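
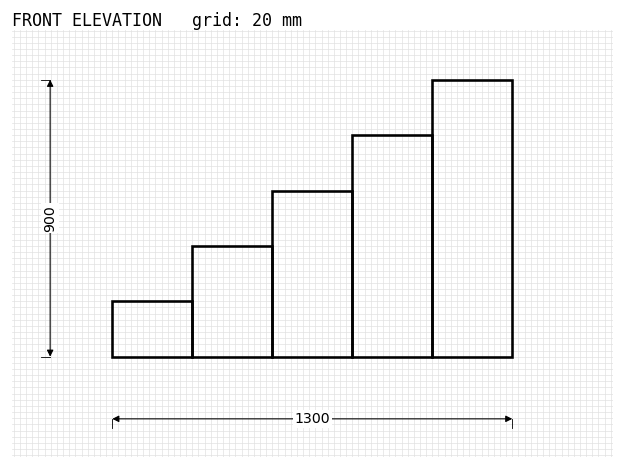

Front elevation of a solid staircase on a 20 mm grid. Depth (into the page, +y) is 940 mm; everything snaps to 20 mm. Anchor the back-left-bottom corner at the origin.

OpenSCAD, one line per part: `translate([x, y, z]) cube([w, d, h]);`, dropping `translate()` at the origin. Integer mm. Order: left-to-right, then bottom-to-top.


cube([260, 940, 180]);
translate([260, 0, 0]) cube([260, 940, 360]);
translate([520, 0, 0]) cube([260, 940, 540]);
translate([780, 0, 0]) cube([260, 940, 720]);
translate([1040, 0, 0]) cube([260, 940, 900]);


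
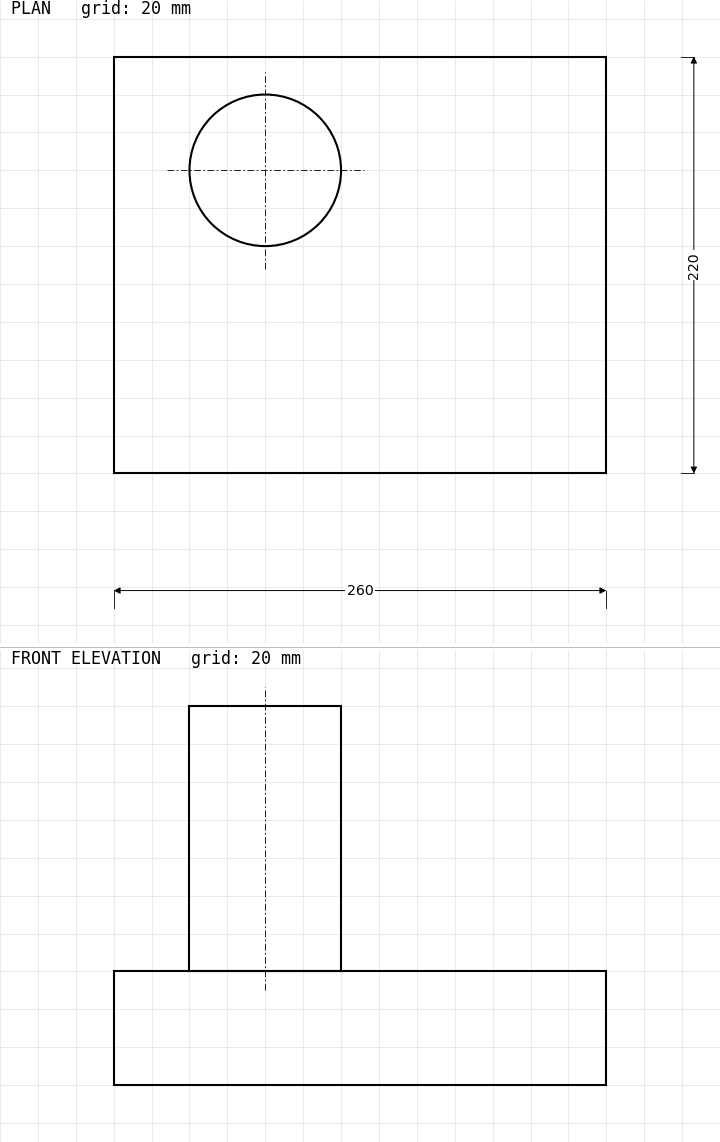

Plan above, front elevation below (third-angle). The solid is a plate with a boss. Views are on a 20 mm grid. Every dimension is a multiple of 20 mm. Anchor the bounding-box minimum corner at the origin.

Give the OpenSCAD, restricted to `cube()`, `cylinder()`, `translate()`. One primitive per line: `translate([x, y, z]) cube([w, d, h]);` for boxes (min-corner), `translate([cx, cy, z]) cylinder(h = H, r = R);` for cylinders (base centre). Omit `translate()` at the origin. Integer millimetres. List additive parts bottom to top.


cube([260, 220, 60]);
translate([80, 160, 60]) cylinder(h = 140, r = 40);


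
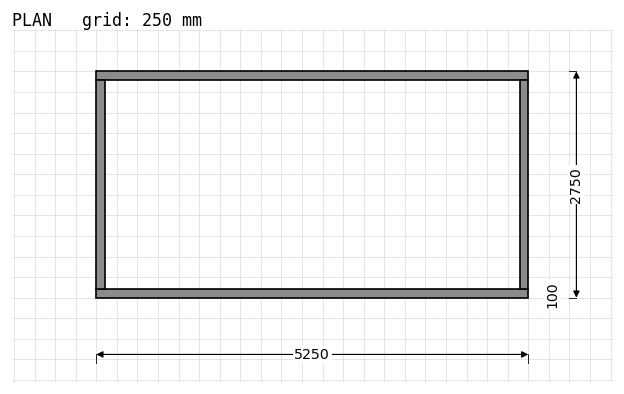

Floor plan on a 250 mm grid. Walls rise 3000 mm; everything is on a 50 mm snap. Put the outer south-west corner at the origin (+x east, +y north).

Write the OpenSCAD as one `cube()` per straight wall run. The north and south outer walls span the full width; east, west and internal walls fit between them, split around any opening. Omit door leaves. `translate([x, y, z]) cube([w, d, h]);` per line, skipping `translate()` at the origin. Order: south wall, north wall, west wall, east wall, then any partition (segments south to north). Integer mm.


cube([5250, 100, 3000]);
translate([0, 2650, 0]) cube([5250, 100, 3000]);
translate([0, 100, 0]) cube([100, 2550, 3000]);
translate([5150, 100, 0]) cube([100, 2550, 3000]);


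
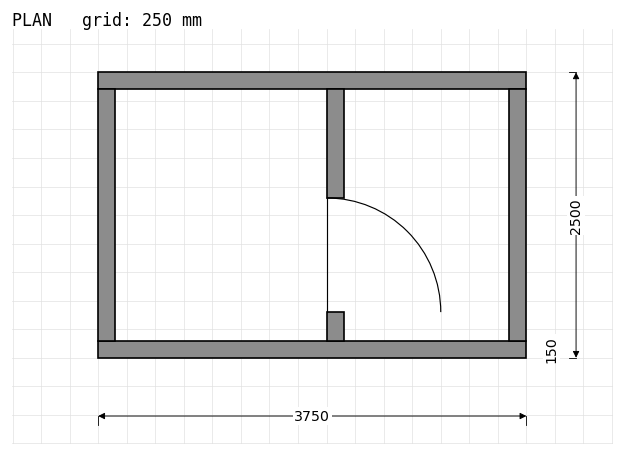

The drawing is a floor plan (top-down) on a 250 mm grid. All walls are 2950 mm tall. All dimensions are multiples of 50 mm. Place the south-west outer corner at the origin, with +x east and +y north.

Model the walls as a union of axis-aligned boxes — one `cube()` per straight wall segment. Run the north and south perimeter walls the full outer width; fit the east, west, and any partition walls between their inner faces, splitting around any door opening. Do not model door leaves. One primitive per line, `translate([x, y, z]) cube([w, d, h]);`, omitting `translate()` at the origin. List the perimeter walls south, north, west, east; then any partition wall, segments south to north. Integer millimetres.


cube([3750, 150, 2950]);
translate([0, 2350, 0]) cube([3750, 150, 2950]);
translate([0, 150, 0]) cube([150, 2200, 2950]);
translate([3600, 150, 0]) cube([150, 2200, 2950]);
translate([2000, 150, 0]) cube([150, 250, 2950]);
translate([2000, 1400, 0]) cube([150, 950, 2950]);


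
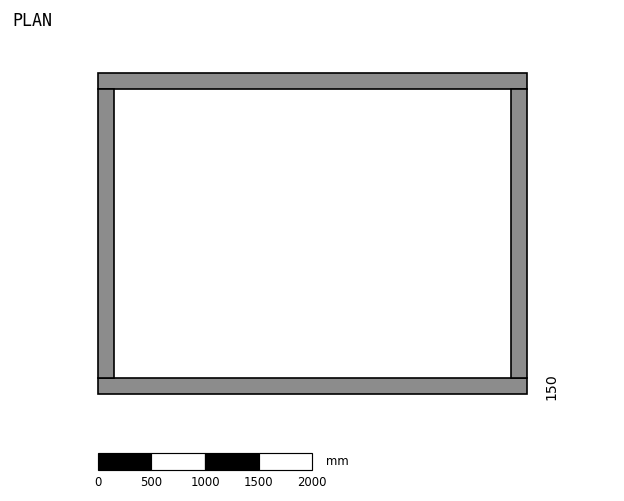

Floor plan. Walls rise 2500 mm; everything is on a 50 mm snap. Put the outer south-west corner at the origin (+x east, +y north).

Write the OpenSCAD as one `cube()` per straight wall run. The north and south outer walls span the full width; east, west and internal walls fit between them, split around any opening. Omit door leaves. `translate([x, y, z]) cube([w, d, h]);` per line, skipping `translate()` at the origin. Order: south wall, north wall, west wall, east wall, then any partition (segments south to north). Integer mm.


cube([4000, 150, 2500]);
translate([0, 2850, 0]) cube([4000, 150, 2500]);
translate([0, 150, 0]) cube([150, 2700, 2500]);
translate([3850, 150, 0]) cube([150, 2700, 2500]);


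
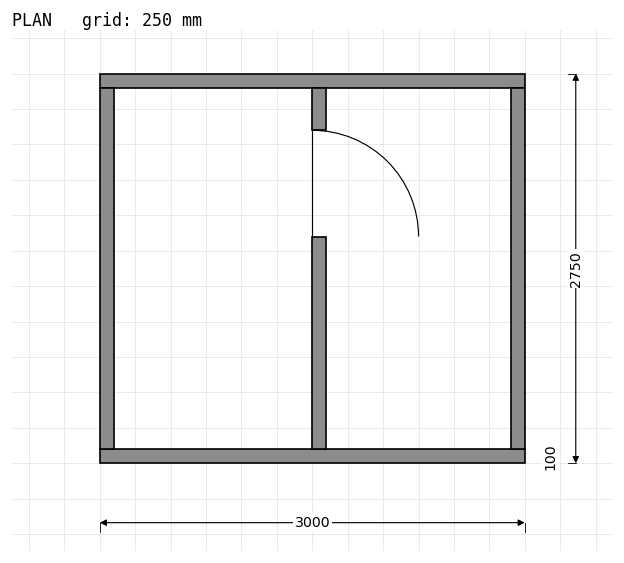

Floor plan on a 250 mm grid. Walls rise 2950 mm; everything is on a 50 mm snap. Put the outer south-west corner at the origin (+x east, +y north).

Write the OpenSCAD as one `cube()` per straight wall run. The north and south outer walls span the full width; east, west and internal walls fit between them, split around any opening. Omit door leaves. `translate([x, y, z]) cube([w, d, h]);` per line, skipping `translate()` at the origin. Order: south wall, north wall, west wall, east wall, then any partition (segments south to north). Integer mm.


cube([3000, 100, 2950]);
translate([0, 2650, 0]) cube([3000, 100, 2950]);
translate([0, 100, 0]) cube([100, 2550, 2950]);
translate([2900, 100, 0]) cube([100, 2550, 2950]);
translate([1500, 100, 0]) cube([100, 1500, 2950]);
translate([1500, 2350, 0]) cube([100, 300, 2950]);


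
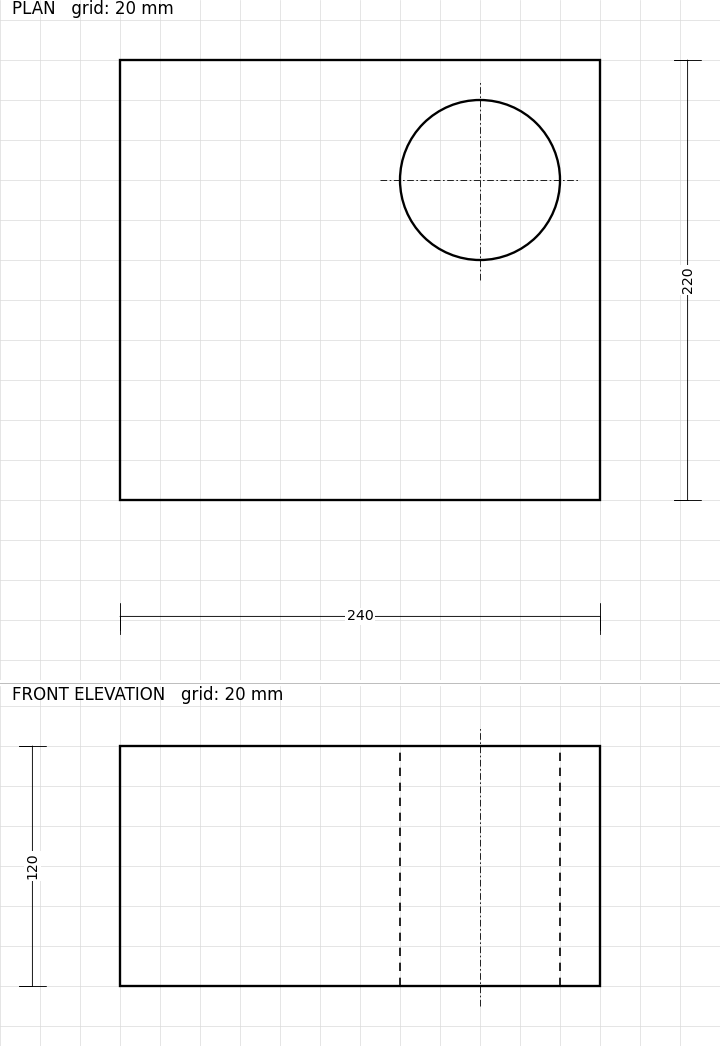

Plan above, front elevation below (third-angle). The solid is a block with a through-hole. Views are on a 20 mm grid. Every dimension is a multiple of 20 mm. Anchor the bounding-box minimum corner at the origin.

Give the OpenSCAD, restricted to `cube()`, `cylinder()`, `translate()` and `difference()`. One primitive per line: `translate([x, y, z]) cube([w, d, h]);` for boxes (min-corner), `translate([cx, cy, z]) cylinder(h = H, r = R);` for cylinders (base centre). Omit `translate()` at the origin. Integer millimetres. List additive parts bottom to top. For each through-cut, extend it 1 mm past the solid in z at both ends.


difference() {
  cube([240, 220, 120]);
  translate([180, 160, -1]) cylinder(h = 122, r = 40);
}


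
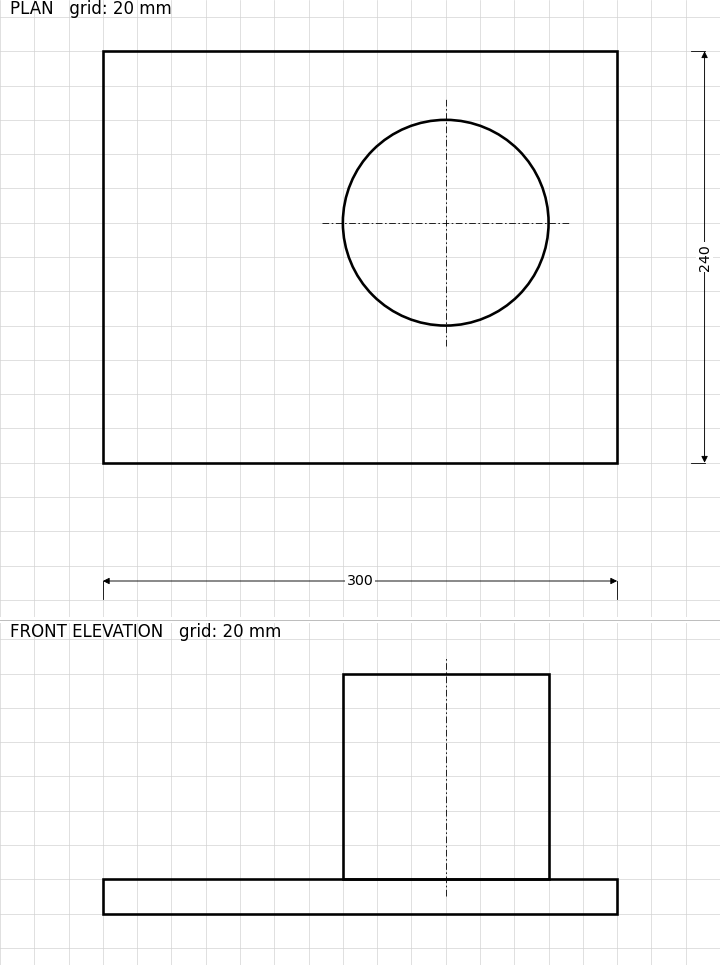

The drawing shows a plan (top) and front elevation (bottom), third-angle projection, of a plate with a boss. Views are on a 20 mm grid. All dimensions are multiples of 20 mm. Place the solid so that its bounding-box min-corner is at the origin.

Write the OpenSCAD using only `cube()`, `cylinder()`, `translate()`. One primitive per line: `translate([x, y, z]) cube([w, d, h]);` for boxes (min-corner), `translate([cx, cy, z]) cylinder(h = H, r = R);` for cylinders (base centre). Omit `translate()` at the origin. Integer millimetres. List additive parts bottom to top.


cube([300, 240, 20]);
translate([200, 140, 20]) cylinder(h = 120, r = 60);


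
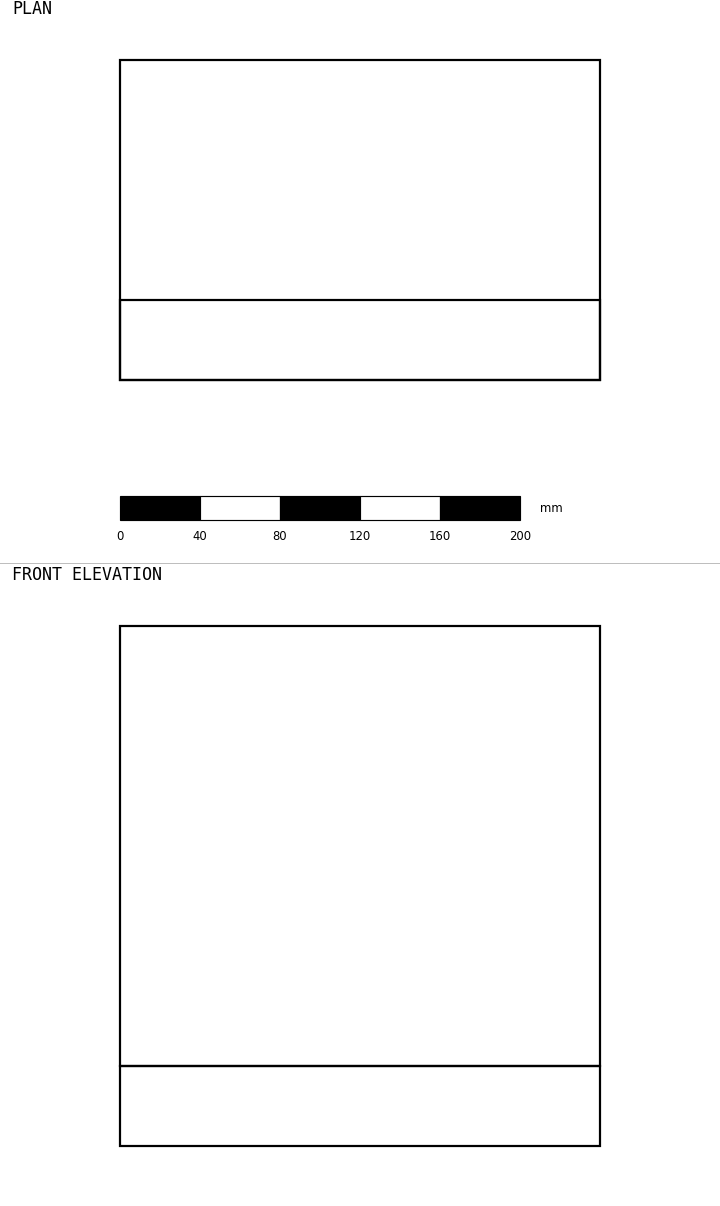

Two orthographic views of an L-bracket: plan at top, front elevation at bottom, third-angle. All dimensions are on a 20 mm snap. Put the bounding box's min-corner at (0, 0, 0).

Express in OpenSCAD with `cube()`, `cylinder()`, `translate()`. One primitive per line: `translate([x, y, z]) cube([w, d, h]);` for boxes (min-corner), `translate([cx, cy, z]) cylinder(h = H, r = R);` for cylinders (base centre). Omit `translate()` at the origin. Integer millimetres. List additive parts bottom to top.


cube([240, 160, 40]);
translate([0, 0, 40]) cube([240, 40, 220]);


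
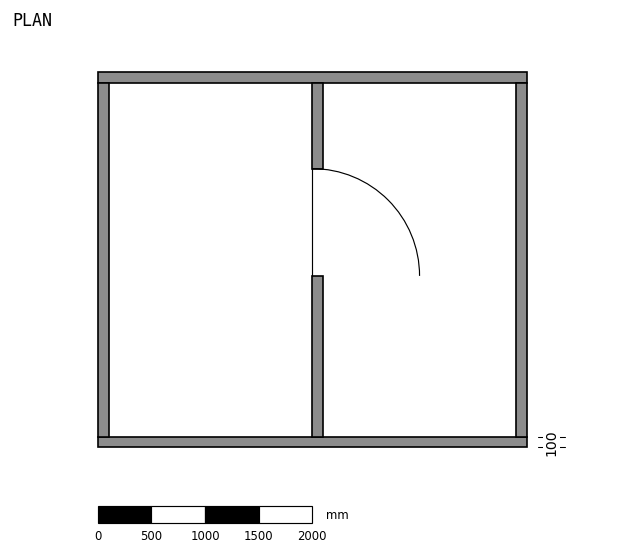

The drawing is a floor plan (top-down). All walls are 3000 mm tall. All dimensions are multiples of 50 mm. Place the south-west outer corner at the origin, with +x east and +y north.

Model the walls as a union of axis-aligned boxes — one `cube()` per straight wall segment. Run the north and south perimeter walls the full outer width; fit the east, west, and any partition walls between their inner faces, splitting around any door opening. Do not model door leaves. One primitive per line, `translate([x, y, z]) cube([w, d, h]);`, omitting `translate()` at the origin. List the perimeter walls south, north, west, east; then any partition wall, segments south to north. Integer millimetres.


cube([4000, 100, 3000]);
translate([0, 3400, 0]) cube([4000, 100, 3000]);
translate([0, 100, 0]) cube([100, 3300, 3000]);
translate([3900, 100, 0]) cube([100, 3300, 3000]);
translate([2000, 100, 0]) cube([100, 1500, 3000]);
translate([2000, 2600, 0]) cube([100, 800, 3000]);


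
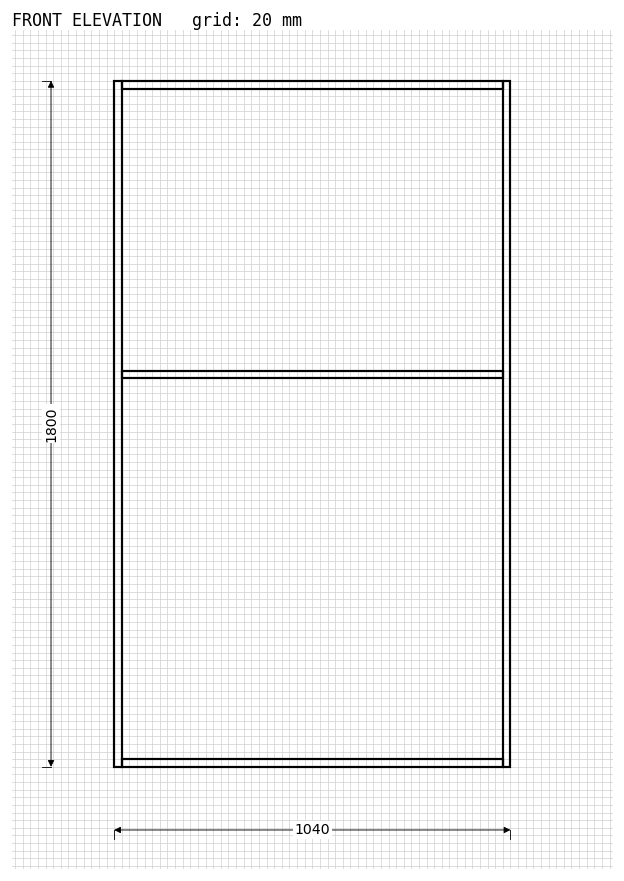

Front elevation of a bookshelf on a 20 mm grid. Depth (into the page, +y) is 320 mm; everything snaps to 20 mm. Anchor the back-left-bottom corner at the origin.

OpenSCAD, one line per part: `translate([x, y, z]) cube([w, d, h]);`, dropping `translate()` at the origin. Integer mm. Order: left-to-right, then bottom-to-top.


cube([20, 320, 1800]);
translate([20, 0, 0]) cube([1000, 320, 20]);
translate([20, 0, 1020]) cube([1000, 320, 20]);
translate([20, 0, 1780]) cube([1000, 320, 20]);
translate([1020, 0, 0]) cube([20, 320, 1800]);


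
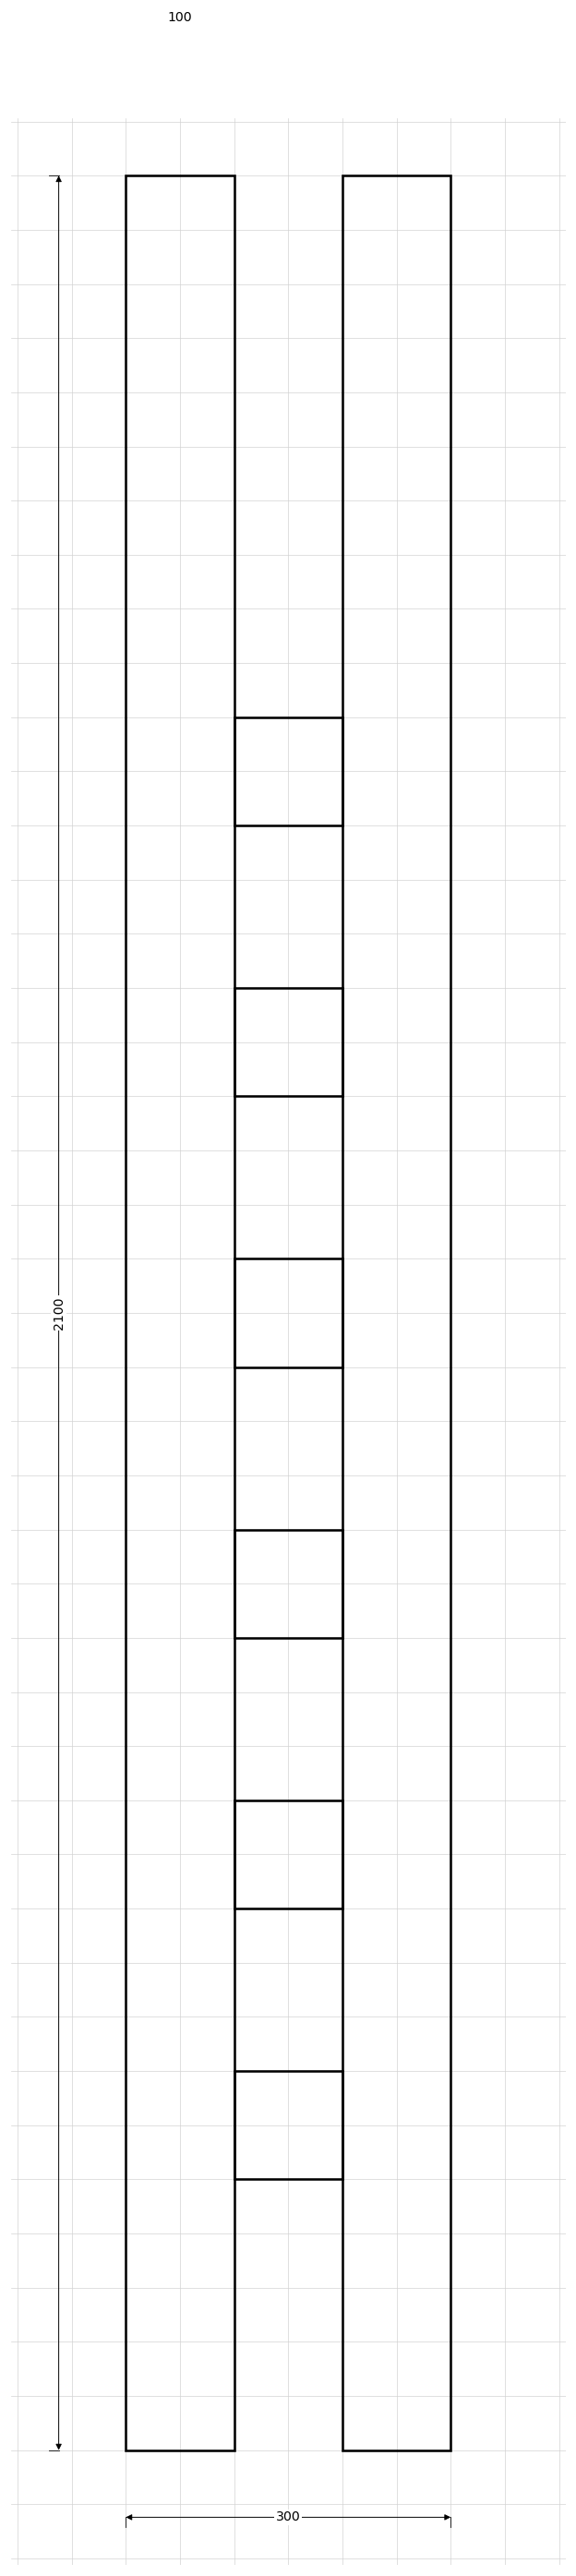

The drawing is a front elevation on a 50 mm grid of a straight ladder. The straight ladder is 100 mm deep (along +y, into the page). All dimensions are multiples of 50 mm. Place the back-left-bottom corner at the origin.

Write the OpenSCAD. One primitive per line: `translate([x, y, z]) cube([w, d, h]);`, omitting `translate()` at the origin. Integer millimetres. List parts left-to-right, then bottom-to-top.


cube([100, 100, 2100]);
translate([100, 0, 250]) cube([100, 100, 100]);
translate([100, 0, 500]) cube([100, 100, 100]);
translate([100, 0, 750]) cube([100, 100, 100]);
translate([100, 0, 1000]) cube([100, 100, 100]);
translate([100, 0, 1250]) cube([100, 100, 100]);
translate([100, 0, 1500]) cube([100, 100, 100]);
translate([200, 0, 0]) cube([100, 100, 2100]);


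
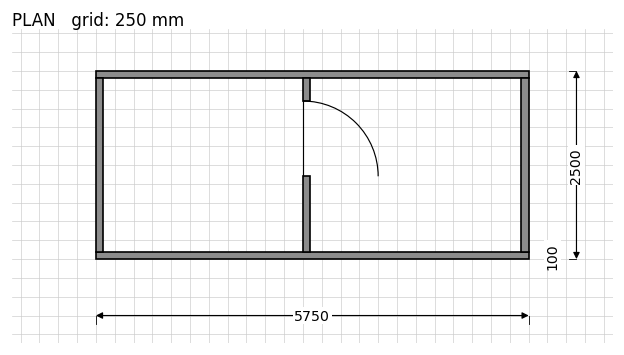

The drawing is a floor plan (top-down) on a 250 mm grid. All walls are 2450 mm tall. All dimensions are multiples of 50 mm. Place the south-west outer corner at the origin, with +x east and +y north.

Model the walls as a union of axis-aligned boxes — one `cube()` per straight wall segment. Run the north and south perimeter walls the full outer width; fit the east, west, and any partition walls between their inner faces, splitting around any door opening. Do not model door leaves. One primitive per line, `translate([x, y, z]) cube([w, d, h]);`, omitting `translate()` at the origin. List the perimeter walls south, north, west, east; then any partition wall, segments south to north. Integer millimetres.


cube([5750, 100, 2450]);
translate([0, 2400, 0]) cube([5750, 100, 2450]);
translate([0, 100, 0]) cube([100, 2300, 2450]);
translate([5650, 100, 0]) cube([100, 2300, 2450]);
translate([2750, 100, 0]) cube([100, 1000, 2450]);
translate([2750, 2100, 0]) cube([100, 300, 2450]);


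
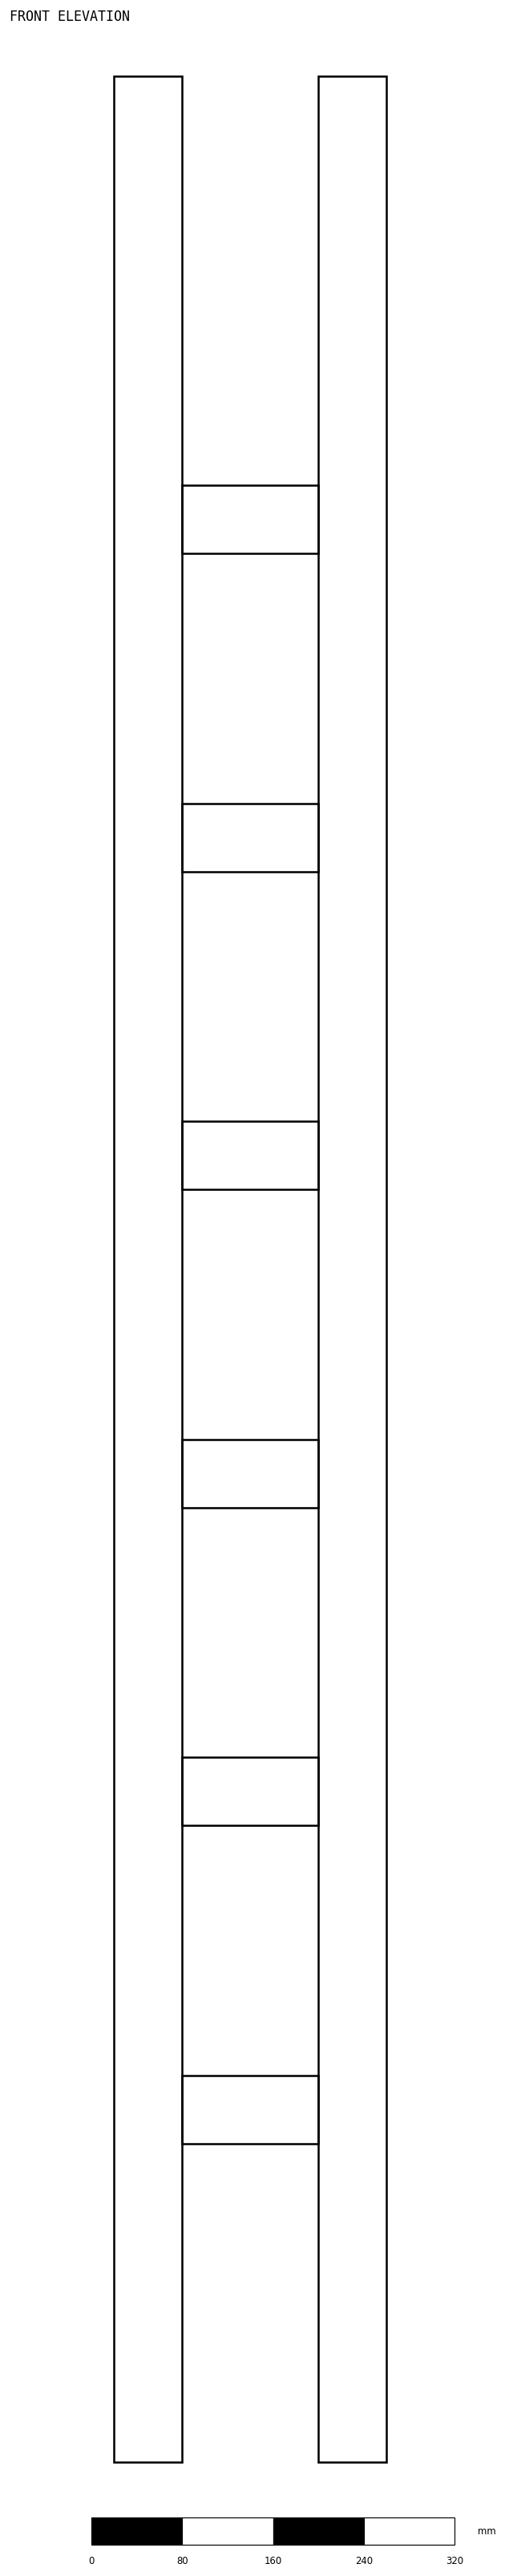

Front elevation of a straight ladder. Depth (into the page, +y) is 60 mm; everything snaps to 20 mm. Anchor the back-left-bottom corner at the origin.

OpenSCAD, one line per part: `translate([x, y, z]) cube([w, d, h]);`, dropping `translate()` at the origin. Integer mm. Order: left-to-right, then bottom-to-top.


cube([60, 60, 2100]);
translate([60, 0, 280]) cube([120, 60, 60]);
translate([60, 0, 560]) cube([120, 60, 60]);
translate([60, 0, 840]) cube([120, 60, 60]);
translate([60, 0, 1120]) cube([120, 60, 60]);
translate([60, 0, 1400]) cube([120, 60, 60]);
translate([60, 0, 1680]) cube([120, 60, 60]);
translate([180, 0, 0]) cube([60, 60, 2100]);


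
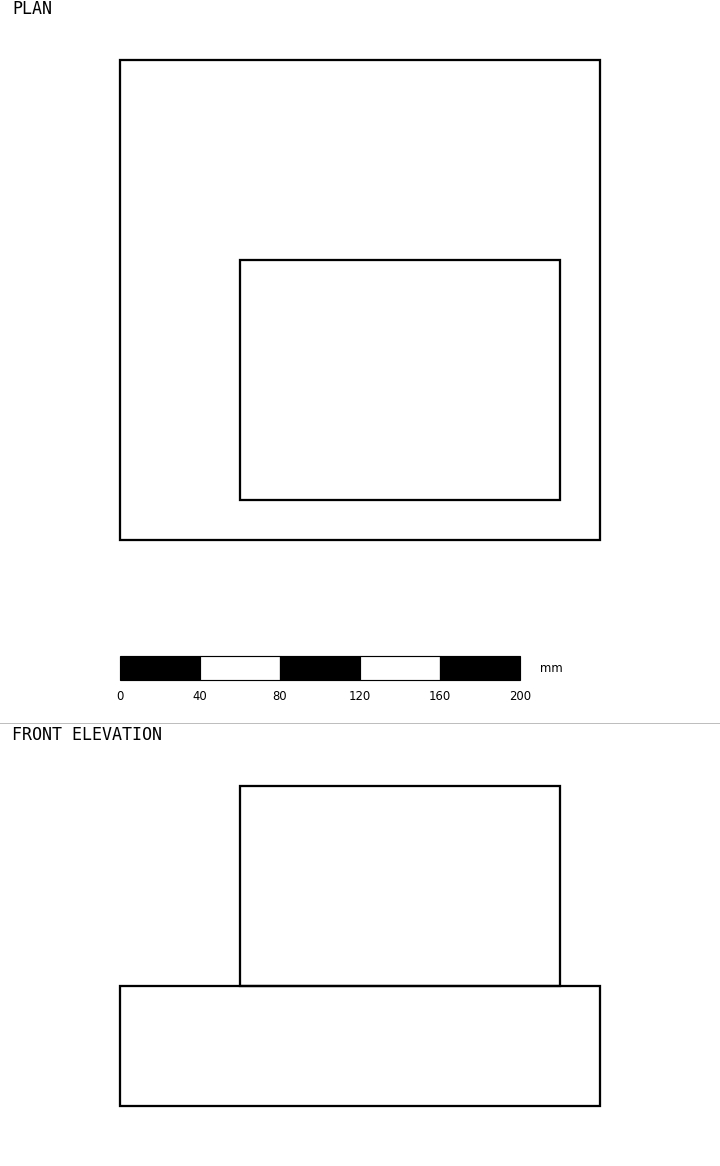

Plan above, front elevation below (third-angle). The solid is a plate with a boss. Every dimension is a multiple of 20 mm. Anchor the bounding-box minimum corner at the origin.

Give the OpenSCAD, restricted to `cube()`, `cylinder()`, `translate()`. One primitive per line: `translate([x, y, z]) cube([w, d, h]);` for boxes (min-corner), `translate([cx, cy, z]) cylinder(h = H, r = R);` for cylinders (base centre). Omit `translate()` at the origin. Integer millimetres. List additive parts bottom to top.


cube([240, 240, 60]);
translate([60, 20, 60]) cube([160, 120, 100]);


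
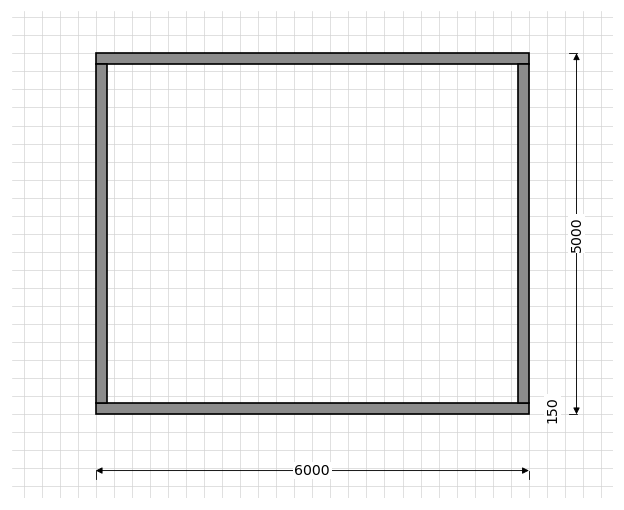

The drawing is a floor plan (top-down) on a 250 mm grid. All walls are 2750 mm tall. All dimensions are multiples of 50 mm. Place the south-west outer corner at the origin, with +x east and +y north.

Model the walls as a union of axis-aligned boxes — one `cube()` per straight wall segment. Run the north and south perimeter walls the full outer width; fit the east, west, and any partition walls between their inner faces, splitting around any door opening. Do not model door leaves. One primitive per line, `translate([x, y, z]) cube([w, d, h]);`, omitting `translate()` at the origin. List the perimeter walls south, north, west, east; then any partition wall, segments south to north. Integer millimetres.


cube([6000, 150, 2750]);
translate([0, 4850, 0]) cube([6000, 150, 2750]);
translate([0, 150, 0]) cube([150, 4700, 2750]);
translate([5850, 150, 0]) cube([150, 4700, 2750]);


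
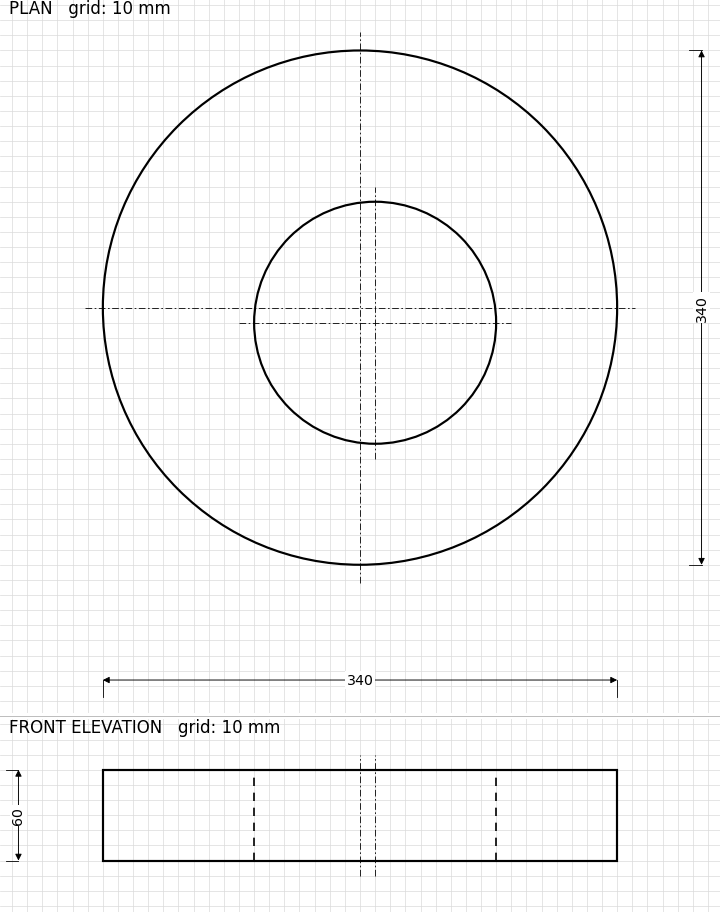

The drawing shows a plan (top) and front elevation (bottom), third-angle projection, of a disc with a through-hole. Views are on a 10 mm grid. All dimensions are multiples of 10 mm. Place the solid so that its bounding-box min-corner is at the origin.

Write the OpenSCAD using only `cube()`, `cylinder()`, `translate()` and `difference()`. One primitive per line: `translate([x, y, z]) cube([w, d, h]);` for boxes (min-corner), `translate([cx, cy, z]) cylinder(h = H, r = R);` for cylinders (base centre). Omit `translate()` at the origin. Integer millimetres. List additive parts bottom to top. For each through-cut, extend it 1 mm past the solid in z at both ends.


difference() {
  translate([170, 170, 0]) cylinder(h = 60, r = 170);
  translate([180, 160, -1]) cylinder(h = 62, r = 80);
}


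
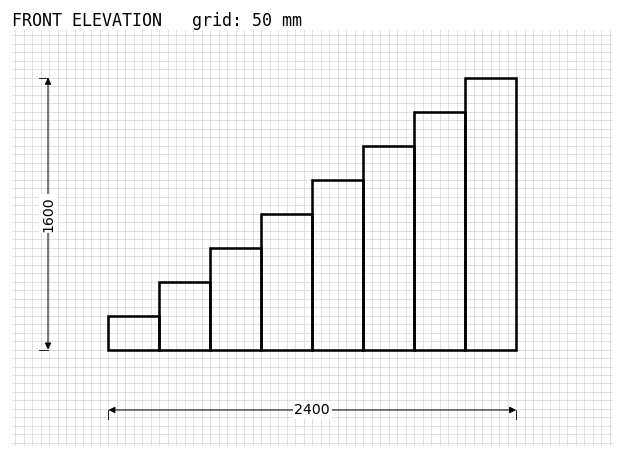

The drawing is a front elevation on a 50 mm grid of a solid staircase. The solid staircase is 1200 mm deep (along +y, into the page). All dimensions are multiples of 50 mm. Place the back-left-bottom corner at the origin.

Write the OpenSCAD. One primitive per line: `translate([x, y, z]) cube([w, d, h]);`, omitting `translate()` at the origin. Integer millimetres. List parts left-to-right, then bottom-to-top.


cube([300, 1200, 200]);
translate([300, 0, 0]) cube([300, 1200, 400]);
translate([600, 0, 0]) cube([300, 1200, 600]);
translate([900, 0, 0]) cube([300, 1200, 800]);
translate([1200, 0, 0]) cube([300, 1200, 1000]);
translate([1500, 0, 0]) cube([300, 1200, 1200]);
translate([1800, 0, 0]) cube([300, 1200, 1400]);
translate([2100, 0, 0]) cube([300, 1200, 1600]);


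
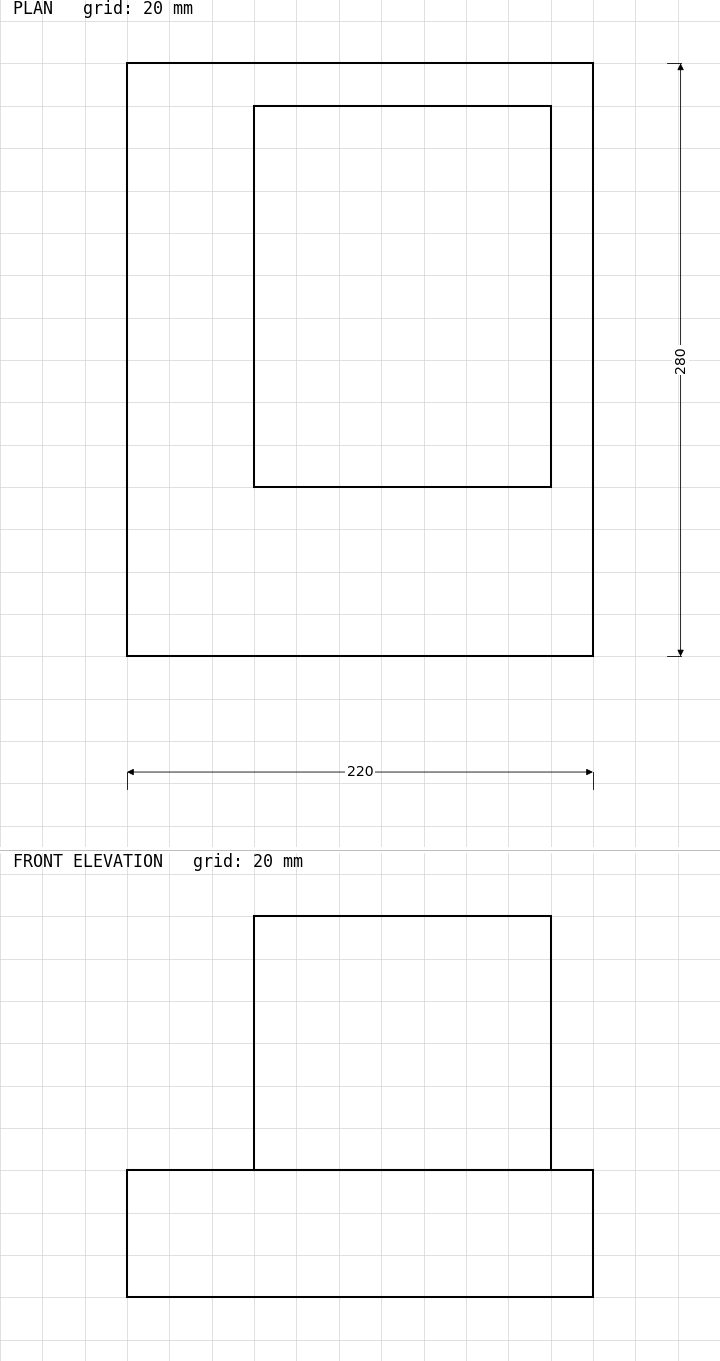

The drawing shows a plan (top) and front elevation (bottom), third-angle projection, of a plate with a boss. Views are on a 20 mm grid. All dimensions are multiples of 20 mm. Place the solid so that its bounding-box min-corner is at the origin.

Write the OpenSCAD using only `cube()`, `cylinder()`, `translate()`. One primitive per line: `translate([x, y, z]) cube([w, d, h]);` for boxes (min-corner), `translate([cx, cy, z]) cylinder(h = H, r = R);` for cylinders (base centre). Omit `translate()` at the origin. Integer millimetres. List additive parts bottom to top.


cube([220, 280, 60]);
translate([60, 80, 60]) cube([140, 180, 120]);


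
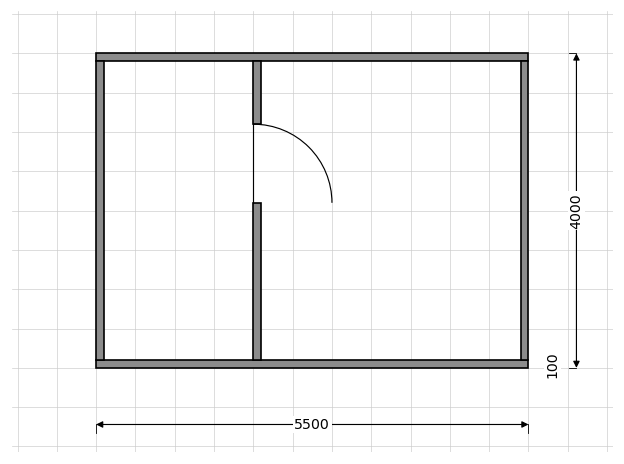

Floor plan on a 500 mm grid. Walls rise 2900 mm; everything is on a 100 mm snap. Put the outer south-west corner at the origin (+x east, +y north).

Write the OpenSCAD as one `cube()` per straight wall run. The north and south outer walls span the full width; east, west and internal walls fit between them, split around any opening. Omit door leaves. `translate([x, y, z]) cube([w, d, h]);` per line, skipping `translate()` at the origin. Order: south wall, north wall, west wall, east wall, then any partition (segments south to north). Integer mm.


cube([5500, 100, 2900]);
translate([0, 3900, 0]) cube([5500, 100, 2900]);
translate([0, 100, 0]) cube([100, 3800, 2900]);
translate([5400, 100, 0]) cube([100, 3800, 2900]);
translate([2000, 100, 0]) cube([100, 2000, 2900]);
translate([2000, 3100, 0]) cube([100, 800, 2900]);


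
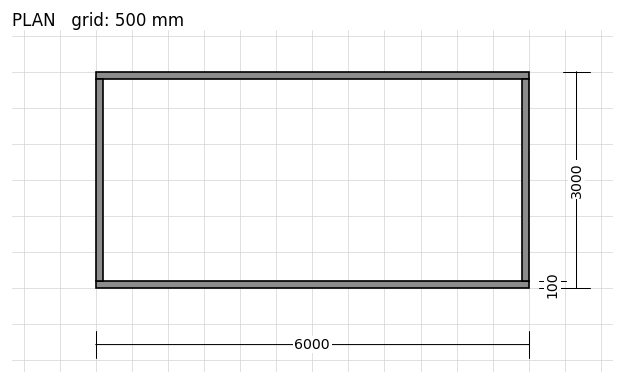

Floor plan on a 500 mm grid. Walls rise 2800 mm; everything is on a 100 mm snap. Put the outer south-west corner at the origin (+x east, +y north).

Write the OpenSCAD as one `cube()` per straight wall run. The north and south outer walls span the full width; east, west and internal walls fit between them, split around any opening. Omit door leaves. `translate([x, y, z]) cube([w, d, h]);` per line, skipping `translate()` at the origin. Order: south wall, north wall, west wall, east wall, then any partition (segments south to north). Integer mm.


cube([6000, 100, 2800]);
translate([0, 2900, 0]) cube([6000, 100, 2800]);
translate([0, 100, 0]) cube([100, 2800, 2800]);
translate([5900, 100, 0]) cube([100, 2800, 2800]);


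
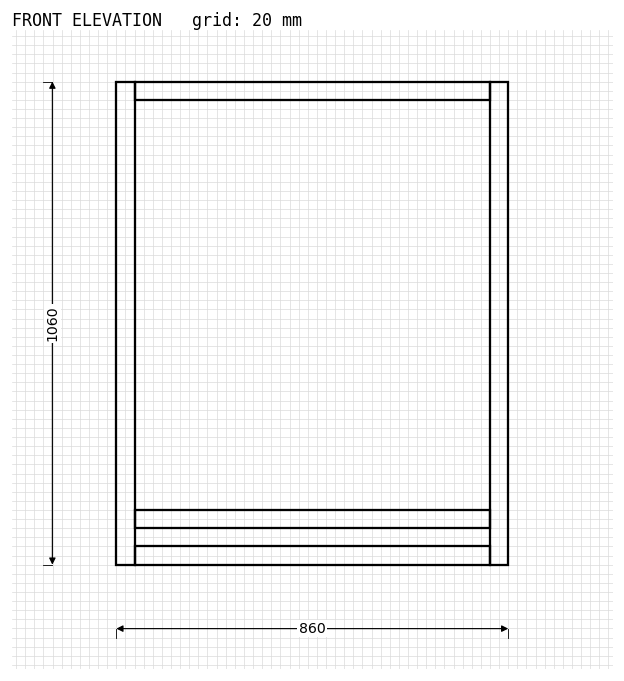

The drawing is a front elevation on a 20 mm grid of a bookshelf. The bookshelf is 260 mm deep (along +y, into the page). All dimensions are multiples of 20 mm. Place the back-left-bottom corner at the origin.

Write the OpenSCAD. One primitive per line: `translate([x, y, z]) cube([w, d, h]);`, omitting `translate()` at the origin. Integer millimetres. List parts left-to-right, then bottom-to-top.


cube([40, 260, 1060]);
translate([40, 0, 0]) cube([780, 260, 40]);
translate([40, 0, 80]) cube([780, 260, 40]);
translate([40, 0, 1020]) cube([780, 260, 40]);
translate([820, 0, 0]) cube([40, 260, 1060]);


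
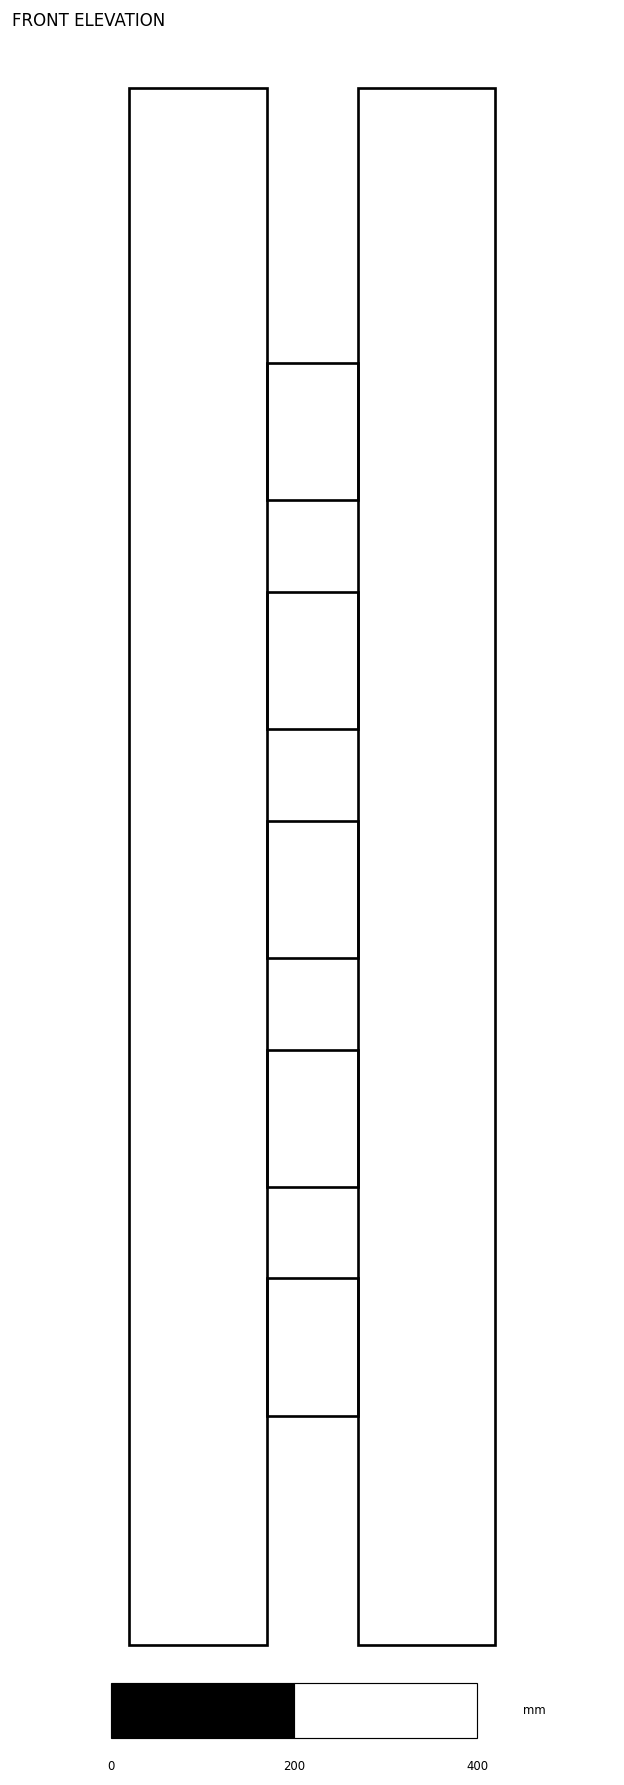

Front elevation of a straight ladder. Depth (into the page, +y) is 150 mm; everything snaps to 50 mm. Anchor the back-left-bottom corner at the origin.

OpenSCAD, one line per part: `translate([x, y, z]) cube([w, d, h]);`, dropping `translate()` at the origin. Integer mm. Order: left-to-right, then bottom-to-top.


cube([150, 150, 1700]);
translate([150, 0, 250]) cube([100, 150, 150]);
translate([150, 0, 500]) cube([100, 150, 150]);
translate([150, 0, 750]) cube([100, 150, 150]);
translate([150, 0, 1000]) cube([100, 150, 150]);
translate([150, 0, 1250]) cube([100, 150, 150]);
translate([250, 0, 0]) cube([150, 150, 1700]);


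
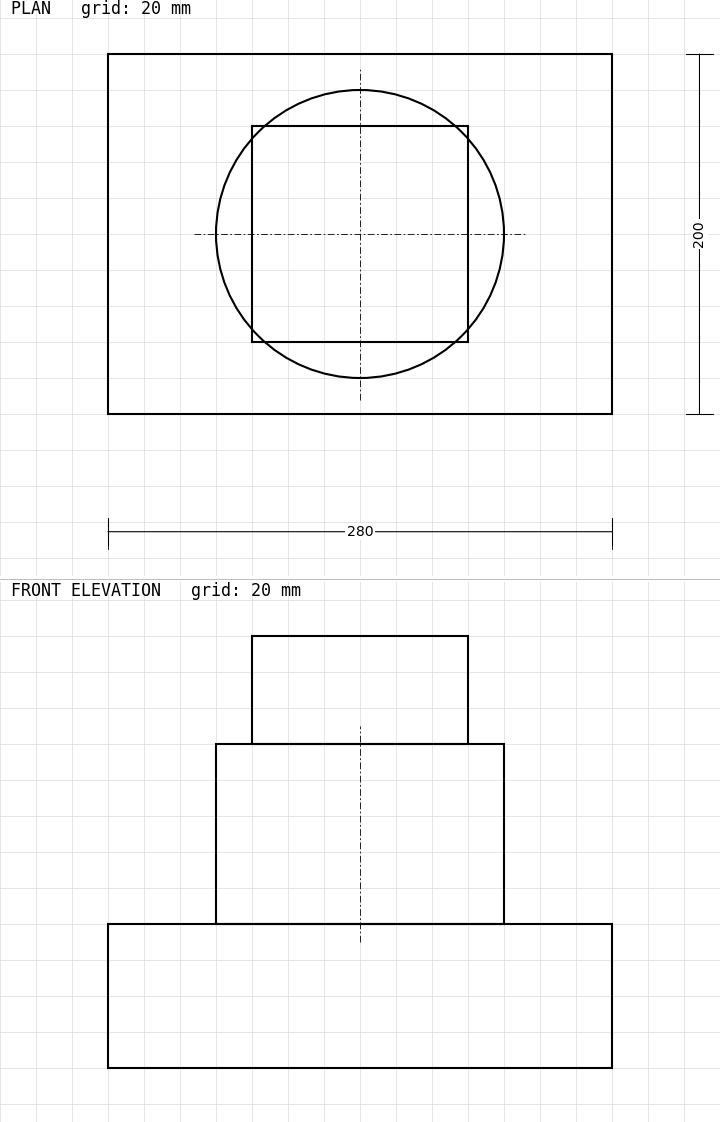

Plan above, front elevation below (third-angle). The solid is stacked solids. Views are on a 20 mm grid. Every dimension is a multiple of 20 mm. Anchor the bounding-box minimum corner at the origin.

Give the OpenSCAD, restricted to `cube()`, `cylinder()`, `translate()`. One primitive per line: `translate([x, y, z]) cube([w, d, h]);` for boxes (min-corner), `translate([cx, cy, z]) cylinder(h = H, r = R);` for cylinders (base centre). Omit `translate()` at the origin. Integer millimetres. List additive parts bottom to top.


cube([280, 200, 80]);
translate([140, 100, 80]) cylinder(h = 100, r = 80);
translate([80, 40, 180]) cube([120, 120, 60]);


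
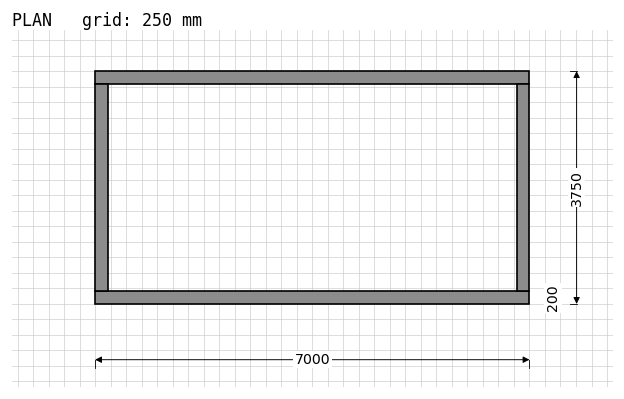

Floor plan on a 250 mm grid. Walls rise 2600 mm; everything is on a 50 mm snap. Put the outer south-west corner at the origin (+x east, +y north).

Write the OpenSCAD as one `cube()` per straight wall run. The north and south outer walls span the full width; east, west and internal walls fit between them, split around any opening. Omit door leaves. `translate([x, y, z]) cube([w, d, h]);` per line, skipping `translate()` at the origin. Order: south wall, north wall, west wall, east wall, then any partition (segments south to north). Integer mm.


cube([7000, 200, 2600]);
translate([0, 3550, 0]) cube([7000, 200, 2600]);
translate([0, 200, 0]) cube([200, 3350, 2600]);
translate([6800, 200, 0]) cube([200, 3350, 2600]);


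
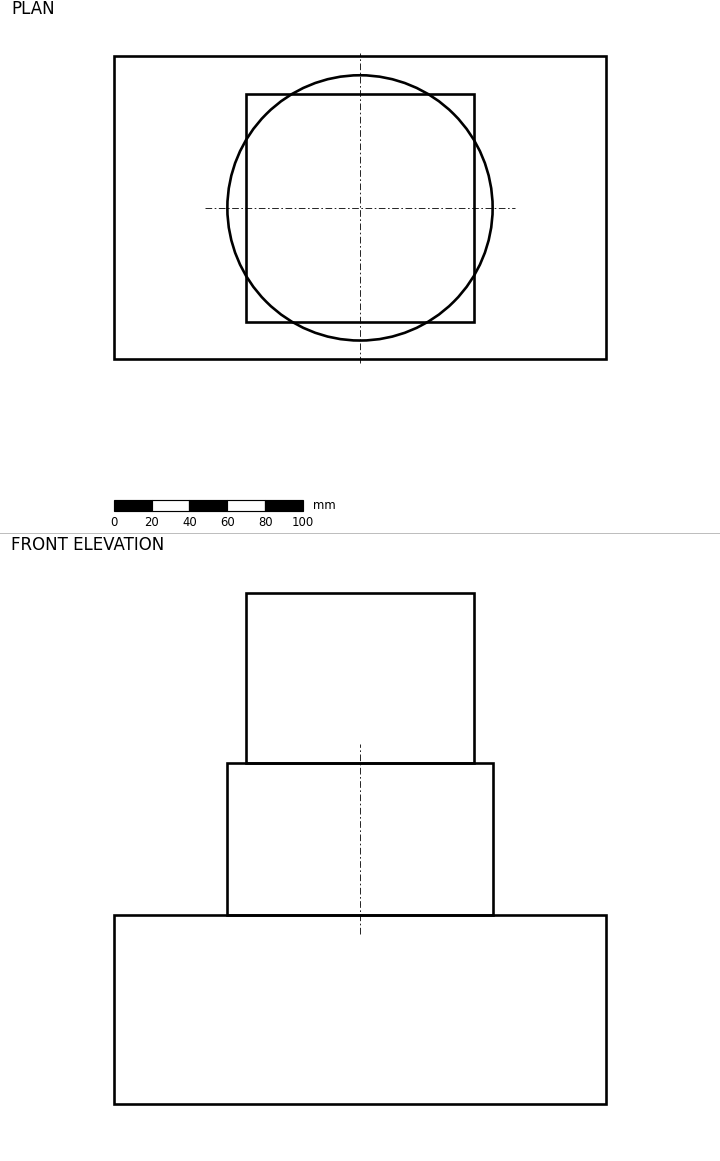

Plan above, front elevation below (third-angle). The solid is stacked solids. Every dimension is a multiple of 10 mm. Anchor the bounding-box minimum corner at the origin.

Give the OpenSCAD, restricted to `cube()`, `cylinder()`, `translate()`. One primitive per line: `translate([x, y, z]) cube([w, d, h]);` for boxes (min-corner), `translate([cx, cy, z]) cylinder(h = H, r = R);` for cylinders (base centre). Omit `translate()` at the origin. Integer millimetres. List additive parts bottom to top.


cube([260, 160, 100]);
translate([130, 80, 100]) cylinder(h = 80, r = 70);
translate([70, 20, 180]) cube([120, 120, 90]);


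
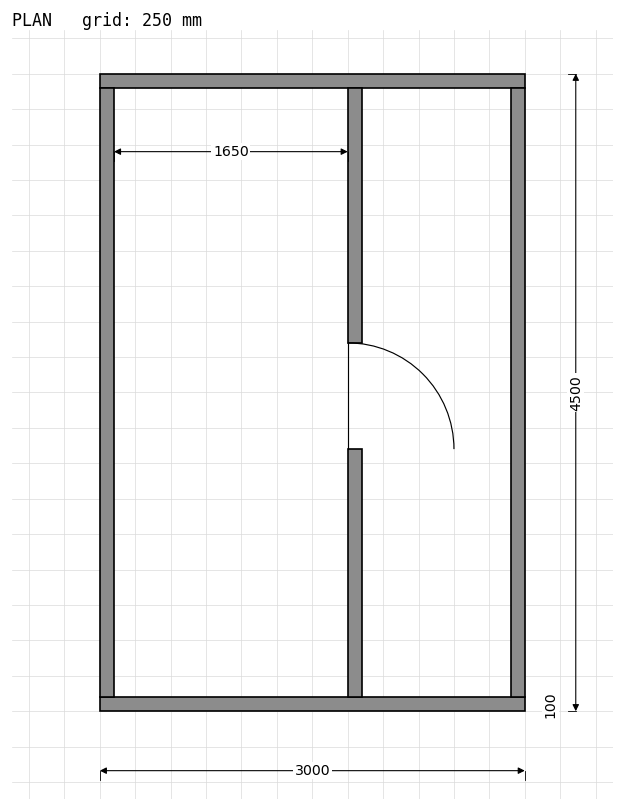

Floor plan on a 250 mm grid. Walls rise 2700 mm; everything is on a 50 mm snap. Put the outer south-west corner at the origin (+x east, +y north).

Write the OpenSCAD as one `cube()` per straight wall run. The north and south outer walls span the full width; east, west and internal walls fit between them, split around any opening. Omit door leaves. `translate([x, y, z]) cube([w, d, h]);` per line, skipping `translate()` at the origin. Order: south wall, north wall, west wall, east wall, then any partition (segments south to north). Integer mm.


cube([3000, 100, 2700]);
translate([0, 4400, 0]) cube([3000, 100, 2700]);
translate([0, 100, 0]) cube([100, 4300, 2700]);
translate([2900, 100, 0]) cube([100, 4300, 2700]);
translate([1750, 100, 0]) cube([100, 1750, 2700]);
translate([1750, 2600, 0]) cube([100, 1800, 2700]);


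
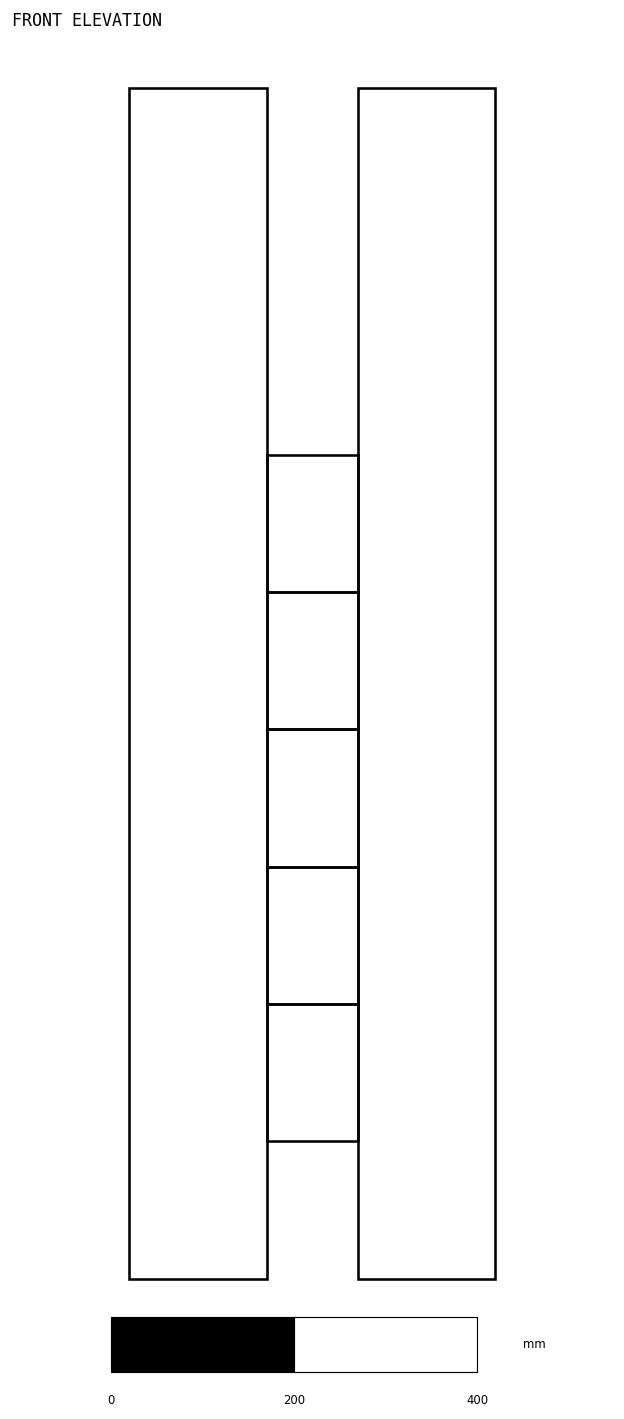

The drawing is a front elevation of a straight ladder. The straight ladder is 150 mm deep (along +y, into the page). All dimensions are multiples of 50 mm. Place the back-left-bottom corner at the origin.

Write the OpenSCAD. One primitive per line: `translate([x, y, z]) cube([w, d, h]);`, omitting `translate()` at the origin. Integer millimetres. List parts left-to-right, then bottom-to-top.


cube([150, 150, 1300]);
translate([150, 0, 150]) cube([100, 150, 150]);
translate([150, 0, 300]) cube([100, 150, 150]);
translate([150, 0, 450]) cube([100, 150, 150]);
translate([150, 0, 600]) cube([100, 150, 150]);
translate([150, 0, 750]) cube([100, 150, 150]);
translate([250, 0, 0]) cube([150, 150, 1300]);


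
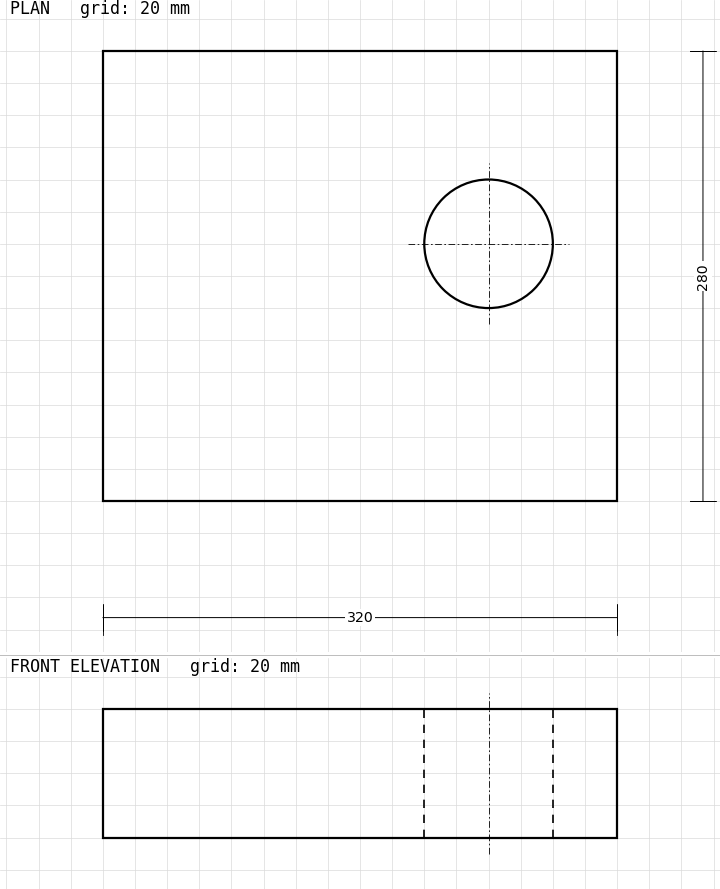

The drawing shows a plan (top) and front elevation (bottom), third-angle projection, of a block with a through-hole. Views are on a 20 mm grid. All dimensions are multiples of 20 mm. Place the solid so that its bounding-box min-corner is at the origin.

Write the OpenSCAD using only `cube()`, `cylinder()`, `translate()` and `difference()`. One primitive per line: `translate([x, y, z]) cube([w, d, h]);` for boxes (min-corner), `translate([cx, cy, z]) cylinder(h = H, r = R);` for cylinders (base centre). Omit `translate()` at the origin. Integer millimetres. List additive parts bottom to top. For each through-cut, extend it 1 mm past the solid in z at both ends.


difference() {
  cube([320, 280, 80]);
  translate([240, 160, -1]) cylinder(h = 82, r = 40);
}


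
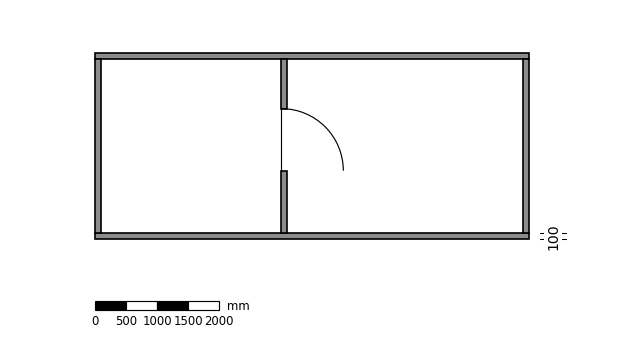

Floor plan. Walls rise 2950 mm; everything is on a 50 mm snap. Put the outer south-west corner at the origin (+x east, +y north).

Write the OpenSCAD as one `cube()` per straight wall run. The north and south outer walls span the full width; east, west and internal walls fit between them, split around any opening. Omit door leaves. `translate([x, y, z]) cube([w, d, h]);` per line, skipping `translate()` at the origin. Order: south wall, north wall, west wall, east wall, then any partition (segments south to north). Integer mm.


cube([7000, 100, 2950]);
translate([0, 2900, 0]) cube([7000, 100, 2950]);
translate([0, 100, 0]) cube([100, 2800, 2950]);
translate([6900, 100, 0]) cube([100, 2800, 2950]);
translate([3000, 100, 0]) cube([100, 1000, 2950]);
translate([3000, 2100, 0]) cube([100, 800, 2950]);


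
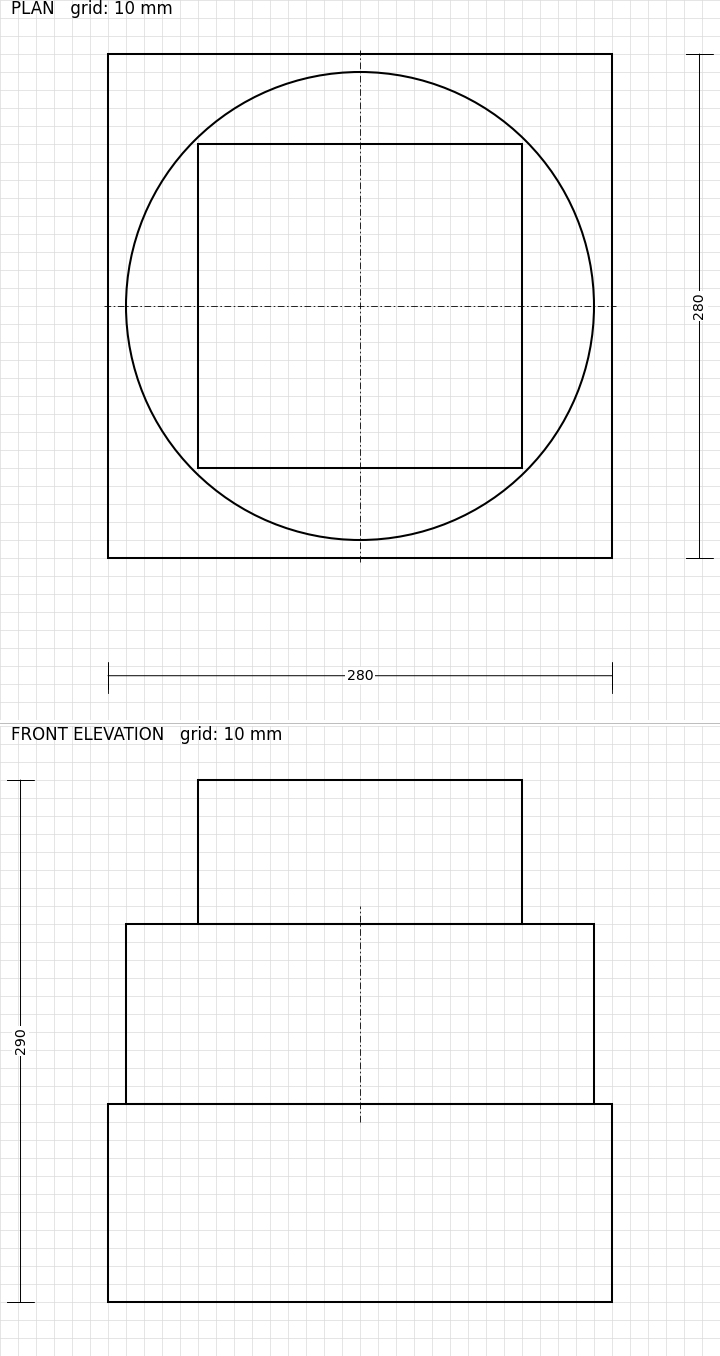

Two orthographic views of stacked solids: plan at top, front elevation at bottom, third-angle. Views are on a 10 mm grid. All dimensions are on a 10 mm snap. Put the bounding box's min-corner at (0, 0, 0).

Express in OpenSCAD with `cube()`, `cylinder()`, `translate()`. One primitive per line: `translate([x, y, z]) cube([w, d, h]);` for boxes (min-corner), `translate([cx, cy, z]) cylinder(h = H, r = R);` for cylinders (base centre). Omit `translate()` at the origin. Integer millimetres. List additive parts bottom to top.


cube([280, 280, 110]);
translate([140, 140, 110]) cylinder(h = 100, r = 130);
translate([50, 50, 210]) cube([180, 180, 80]);


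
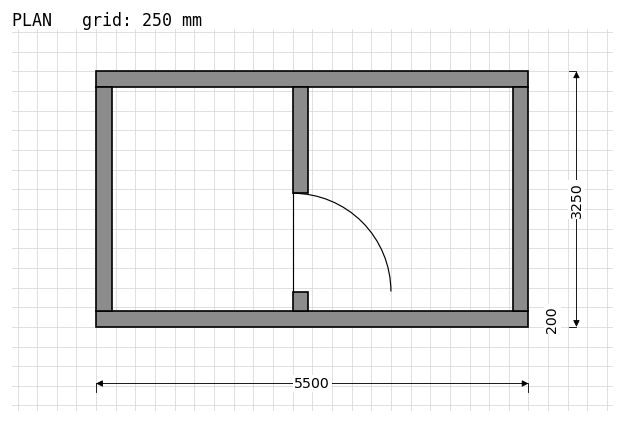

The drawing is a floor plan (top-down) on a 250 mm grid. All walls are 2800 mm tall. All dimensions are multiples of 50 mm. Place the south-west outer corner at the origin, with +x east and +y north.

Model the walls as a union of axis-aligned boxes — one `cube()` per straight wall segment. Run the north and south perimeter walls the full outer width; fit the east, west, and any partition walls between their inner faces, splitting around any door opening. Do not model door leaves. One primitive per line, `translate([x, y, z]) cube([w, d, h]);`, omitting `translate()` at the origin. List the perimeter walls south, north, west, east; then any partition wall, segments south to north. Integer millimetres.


cube([5500, 200, 2800]);
translate([0, 3050, 0]) cube([5500, 200, 2800]);
translate([0, 200, 0]) cube([200, 2850, 2800]);
translate([5300, 200, 0]) cube([200, 2850, 2800]);
translate([2500, 200, 0]) cube([200, 250, 2800]);
translate([2500, 1700, 0]) cube([200, 1350, 2800]);


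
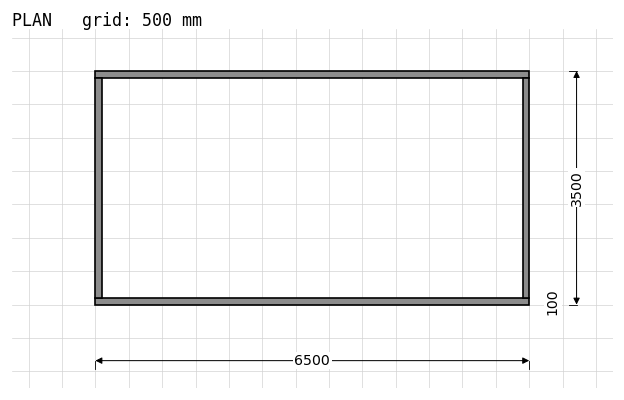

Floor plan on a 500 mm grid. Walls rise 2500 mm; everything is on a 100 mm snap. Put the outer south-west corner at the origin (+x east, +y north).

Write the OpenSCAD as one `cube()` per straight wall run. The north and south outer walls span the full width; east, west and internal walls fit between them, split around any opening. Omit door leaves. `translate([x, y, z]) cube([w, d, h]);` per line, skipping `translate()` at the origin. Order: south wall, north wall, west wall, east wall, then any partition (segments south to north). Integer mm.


cube([6500, 100, 2500]);
translate([0, 3400, 0]) cube([6500, 100, 2500]);
translate([0, 100, 0]) cube([100, 3300, 2500]);
translate([6400, 100, 0]) cube([100, 3300, 2500]);


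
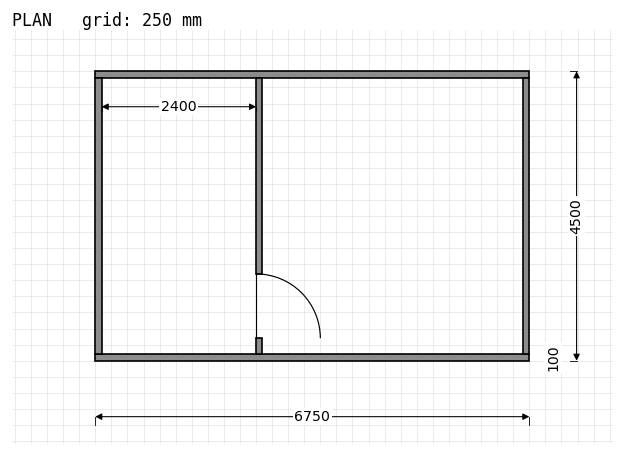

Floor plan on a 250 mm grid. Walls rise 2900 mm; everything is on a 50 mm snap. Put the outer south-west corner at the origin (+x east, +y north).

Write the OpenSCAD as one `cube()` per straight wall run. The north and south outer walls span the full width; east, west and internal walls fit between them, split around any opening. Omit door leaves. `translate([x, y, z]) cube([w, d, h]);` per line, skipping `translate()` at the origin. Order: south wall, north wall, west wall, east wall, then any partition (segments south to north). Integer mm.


cube([6750, 100, 2900]);
translate([0, 4400, 0]) cube([6750, 100, 2900]);
translate([0, 100, 0]) cube([100, 4300, 2900]);
translate([6650, 100, 0]) cube([100, 4300, 2900]);
translate([2500, 100, 0]) cube([100, 250, 2900]);
translate([2500, 1350, 0]) cube([100, 3050, 2900]);


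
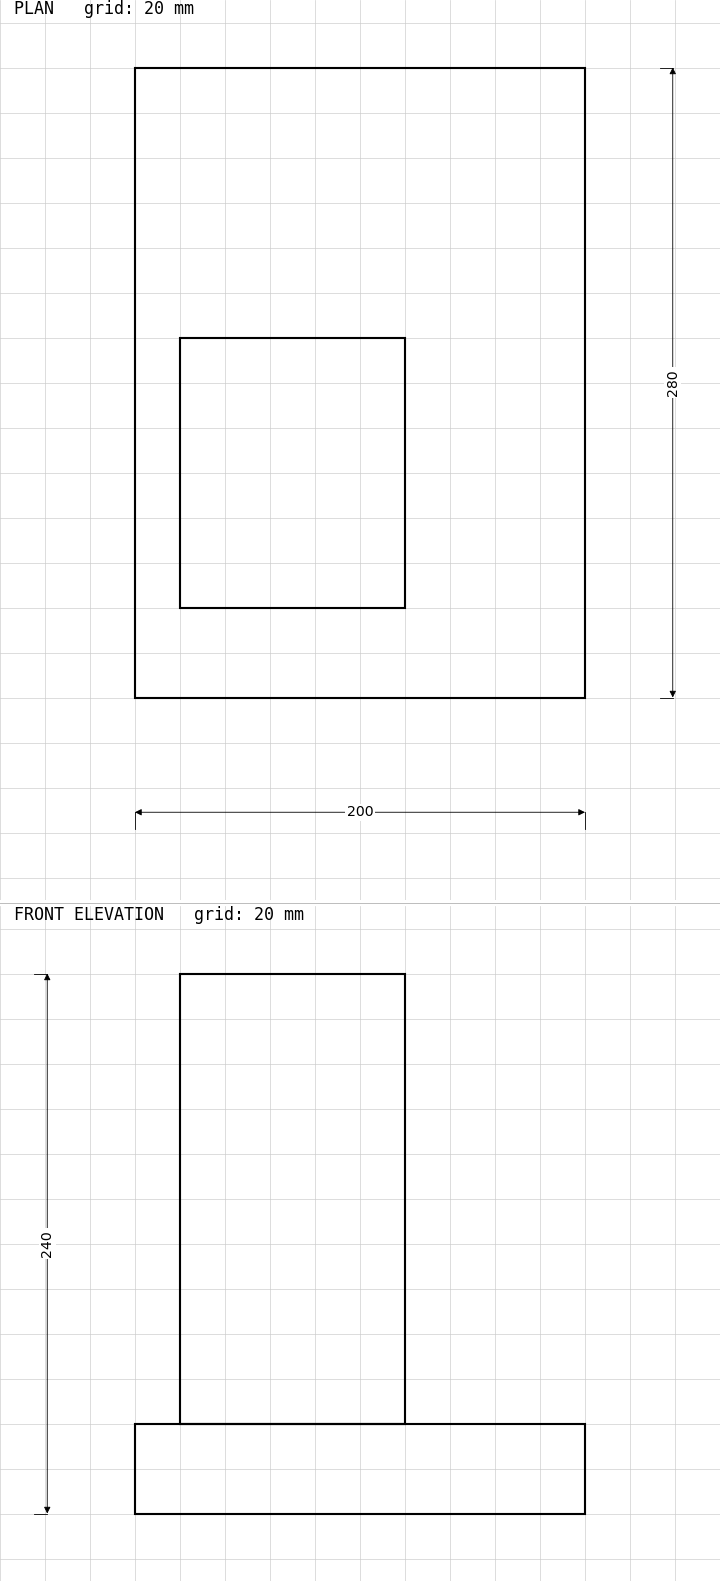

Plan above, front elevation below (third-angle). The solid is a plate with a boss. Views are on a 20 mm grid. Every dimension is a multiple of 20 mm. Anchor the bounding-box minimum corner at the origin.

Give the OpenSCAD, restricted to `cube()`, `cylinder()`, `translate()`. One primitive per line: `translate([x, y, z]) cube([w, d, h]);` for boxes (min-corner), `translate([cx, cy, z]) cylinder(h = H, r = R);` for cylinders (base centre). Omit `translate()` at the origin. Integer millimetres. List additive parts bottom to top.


cube([200, 280, 40]);
translate([20, 40, 40]) cube([100, 120, 200]);


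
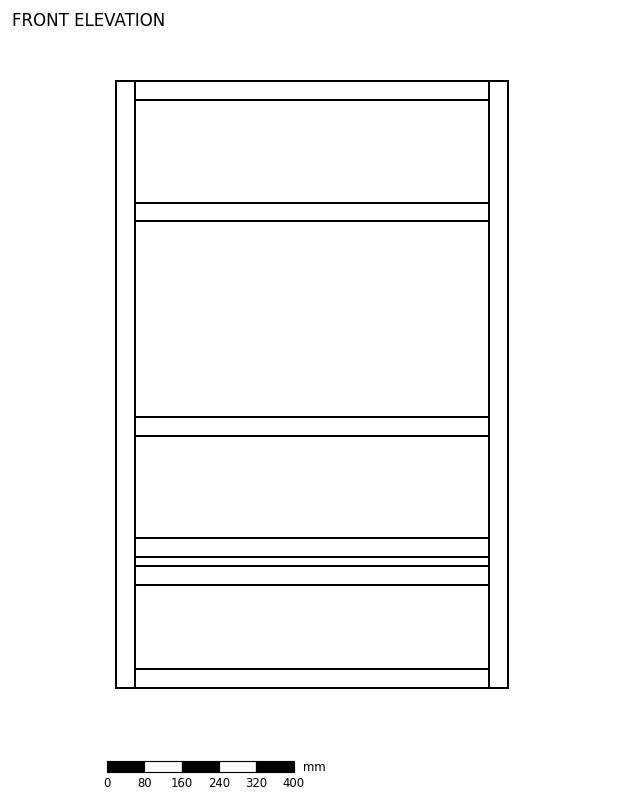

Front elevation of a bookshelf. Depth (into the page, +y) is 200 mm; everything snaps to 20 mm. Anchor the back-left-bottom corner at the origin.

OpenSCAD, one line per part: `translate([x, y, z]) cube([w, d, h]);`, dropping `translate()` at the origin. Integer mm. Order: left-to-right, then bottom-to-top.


cube([40, 200, 1300]);
translate([40, 0, 0]) cube([760, 200, 40]);
translate([40, 0, 220]) cube([760, 200, 40]);
translate([40, 0, 280]) cube([760, 200, 40]);
translate([40, 0, 540]) cube([760, 200, 40]);
translate([40, 0, 1000]) cube([760, 200, 40]);
translate([40, 0, 1260]) cube([760, 200, 40]);
translate([800, 0, 0]) cube([40, 200, 1300]);
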